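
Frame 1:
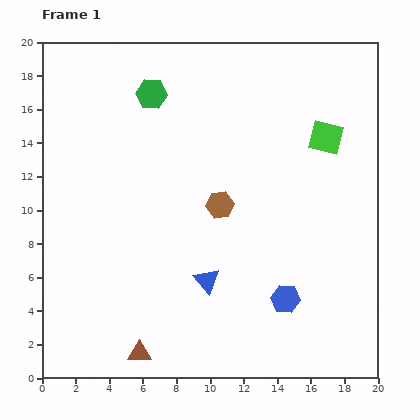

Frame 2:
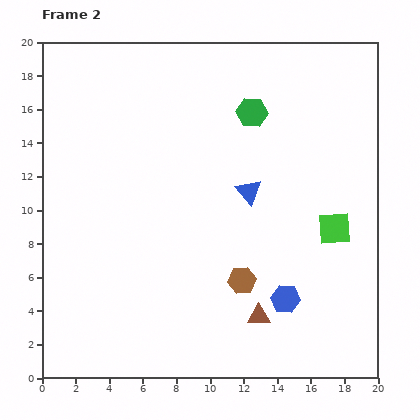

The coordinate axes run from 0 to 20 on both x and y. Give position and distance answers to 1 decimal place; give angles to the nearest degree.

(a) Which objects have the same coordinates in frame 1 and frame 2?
the blue hexagon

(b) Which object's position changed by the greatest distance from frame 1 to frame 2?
the brown triangle

(moved 7.4; next 6.1)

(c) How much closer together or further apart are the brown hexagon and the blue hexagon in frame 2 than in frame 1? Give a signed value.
-4.0

Distance in frame 1: 6.8. Distance in frame 2: 2.8.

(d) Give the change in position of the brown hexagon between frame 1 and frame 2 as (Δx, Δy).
(1.3, -4.5)

The brown hexagon was at (10.6, 10.3) in frame 1 and (11.9, 5.8) in frame 2.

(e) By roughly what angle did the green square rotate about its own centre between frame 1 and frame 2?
19° counter-clockwise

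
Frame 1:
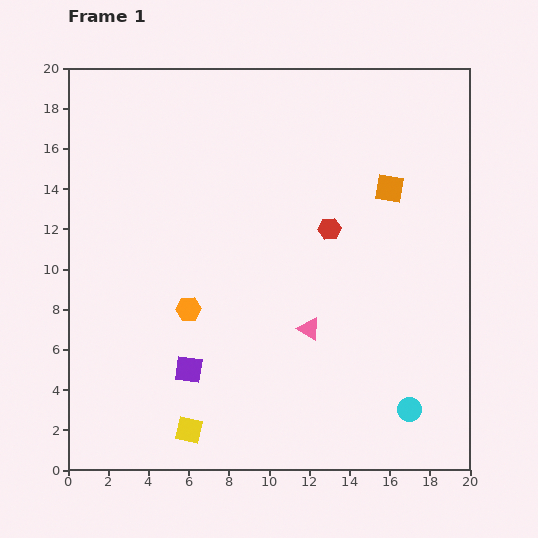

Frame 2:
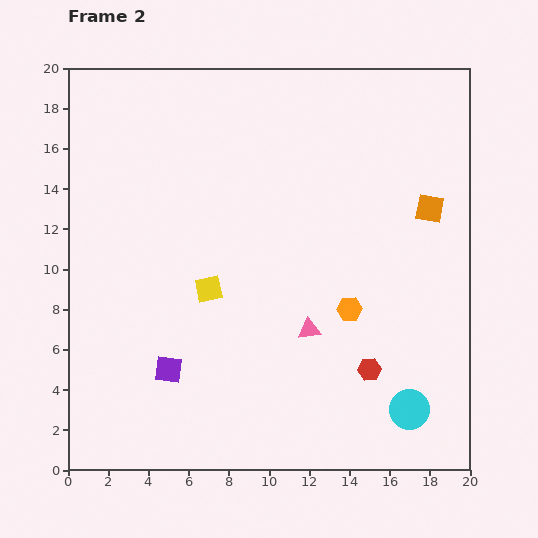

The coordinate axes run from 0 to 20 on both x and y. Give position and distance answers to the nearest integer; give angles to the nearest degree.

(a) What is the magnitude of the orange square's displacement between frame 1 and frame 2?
2

The orange square moved from (16, 14) to (18, 13), a distance of √(2² + 1²) ≈ 2.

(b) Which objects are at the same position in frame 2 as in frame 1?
the cyan circle, the pink triangle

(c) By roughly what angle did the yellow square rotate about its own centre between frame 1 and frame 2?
25° counter-clockwise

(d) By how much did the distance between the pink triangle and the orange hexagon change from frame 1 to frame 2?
-4

Distance in frame 1: 6. Distance in frame 2: 2.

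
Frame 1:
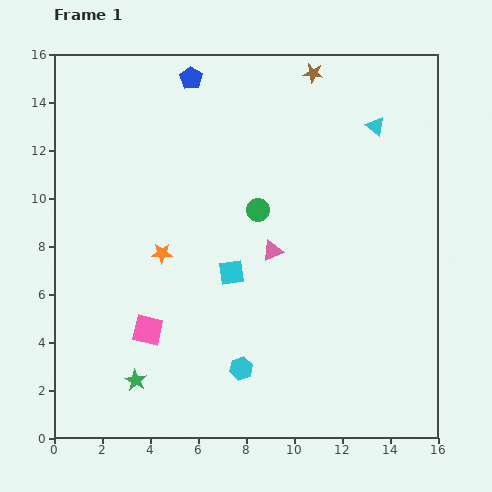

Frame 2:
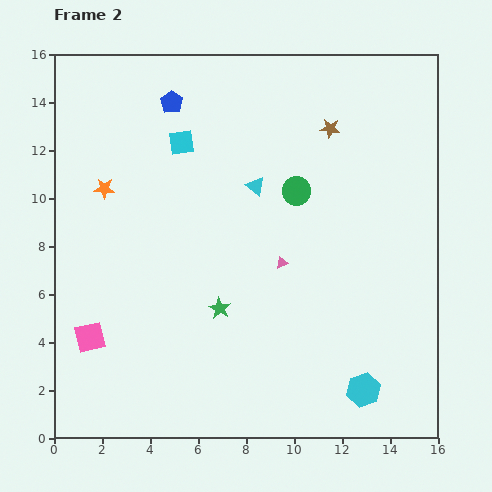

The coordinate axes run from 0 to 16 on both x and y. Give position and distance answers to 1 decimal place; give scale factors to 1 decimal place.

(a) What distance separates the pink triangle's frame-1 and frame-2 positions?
0.6

The pink triangle moved from (9.1, 7.8) to (9.5, 7.3), a distance of √(0.4² + 0.5²) ≈ 0.6.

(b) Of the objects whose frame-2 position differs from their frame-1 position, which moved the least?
the pink triangle

(moved 0.6)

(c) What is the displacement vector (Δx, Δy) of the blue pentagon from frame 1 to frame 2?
(-0.8, -1.0)

The blue pentagon was at (5.7, 15.0) in frame 1 and (4.9, 14.0) in frame 2.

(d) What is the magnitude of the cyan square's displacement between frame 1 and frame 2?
5.8

The cyan square moved from (7.4, 6.9) to (5.3, 12.3), a distance of √(2.1² + 5.4²) ≈ 5.8.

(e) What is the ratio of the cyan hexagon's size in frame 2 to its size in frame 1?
1.4×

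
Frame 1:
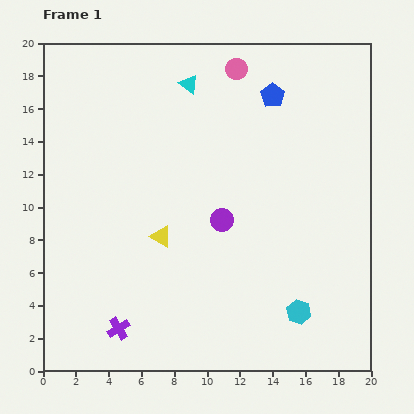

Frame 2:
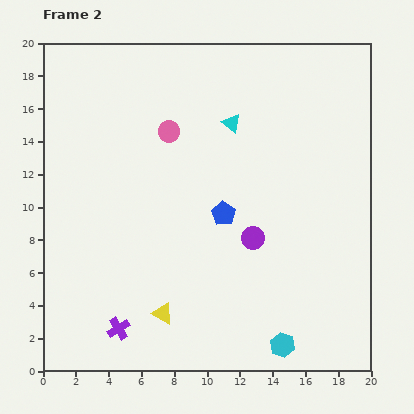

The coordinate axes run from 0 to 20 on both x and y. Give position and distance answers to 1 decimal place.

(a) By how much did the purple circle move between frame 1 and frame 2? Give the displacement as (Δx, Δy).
(1.9, -1.1)

The purple circle was at (10.9, 9.2) in frame 1 and (12.8, 8.1) in frame 2.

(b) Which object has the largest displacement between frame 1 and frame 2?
the blue pentagon

(moved 7.8; next 5.6)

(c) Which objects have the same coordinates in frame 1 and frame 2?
the purple cross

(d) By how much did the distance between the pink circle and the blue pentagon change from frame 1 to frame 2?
+3.3

Distance in frame 1: 2.7. Distance in frame 2: 6.0.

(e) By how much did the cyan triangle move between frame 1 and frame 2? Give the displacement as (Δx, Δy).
(2.6, -2.4)

The cyan triangle was at (8.9, 17.5) in frame 1 and (11.5, 15.1) in frame 2.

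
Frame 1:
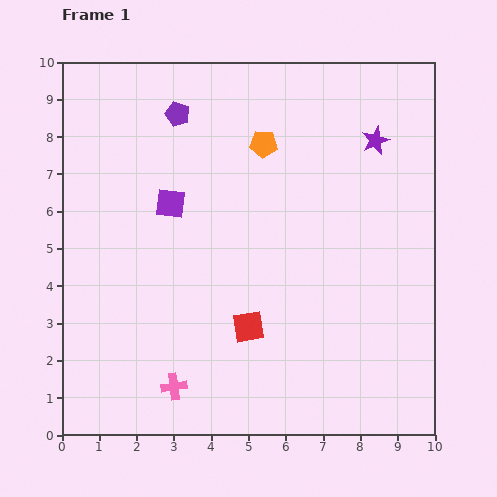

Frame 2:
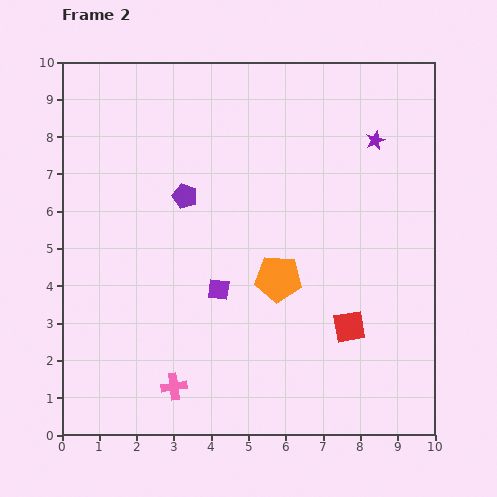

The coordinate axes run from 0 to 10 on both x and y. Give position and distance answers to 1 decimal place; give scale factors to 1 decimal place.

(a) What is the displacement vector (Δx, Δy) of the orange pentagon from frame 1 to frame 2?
(0.4, -3.6)

The orange pentagon was at (5.4, 7.8) in frame 1 and (5.8, 4.2) in frame 2.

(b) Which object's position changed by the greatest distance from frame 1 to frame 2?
the orange pentagon

(moved 3.6; next 2.7)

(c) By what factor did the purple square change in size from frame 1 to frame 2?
0.7×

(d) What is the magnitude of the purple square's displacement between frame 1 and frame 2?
2.6

The purple square moved from (2.9, 6.2) to (4.2, 3.9), a distance of √(1.3² + 2.3²) ≈ 2.6.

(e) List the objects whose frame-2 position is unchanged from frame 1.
the purple star, the pink cross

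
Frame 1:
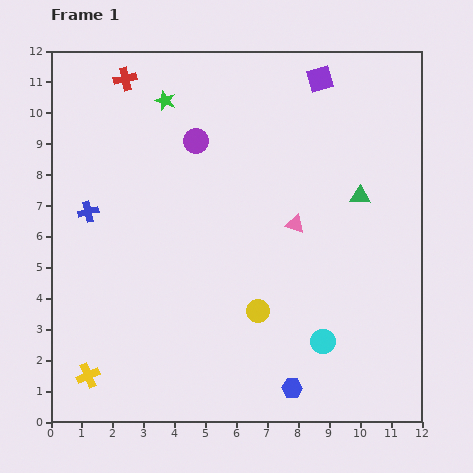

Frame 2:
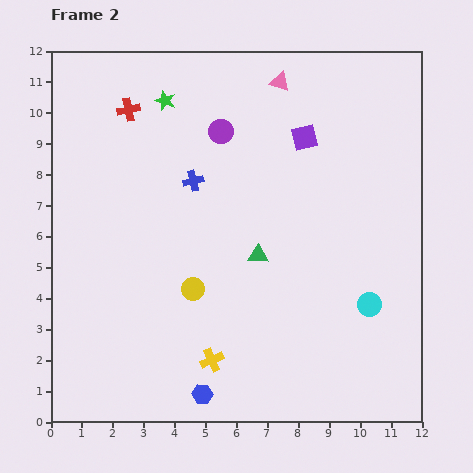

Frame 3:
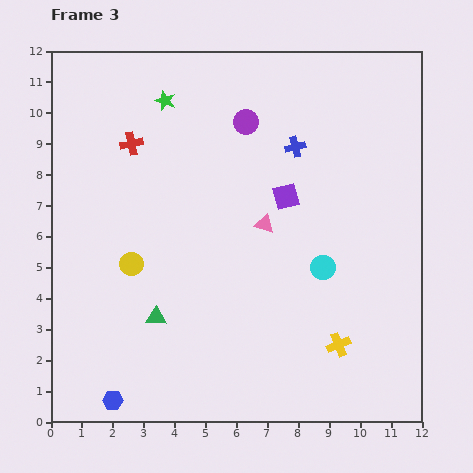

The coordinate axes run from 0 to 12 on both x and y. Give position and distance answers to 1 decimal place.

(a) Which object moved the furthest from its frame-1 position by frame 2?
the pink triangle

(moved 4.6; next 4.0)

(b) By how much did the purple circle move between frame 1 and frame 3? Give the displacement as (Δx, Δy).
(1.6, 0.6)

The purple circle was at (4.7, 9.1) in frame 1 and (6.3, 9.7) in frame 3.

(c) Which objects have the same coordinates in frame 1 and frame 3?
the green star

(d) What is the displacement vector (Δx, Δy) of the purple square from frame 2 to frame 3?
(-0.6, -1.9)

The purple square was at (8.2, 9.2) in frame 2 and (7.6, 7.3) in frame 3.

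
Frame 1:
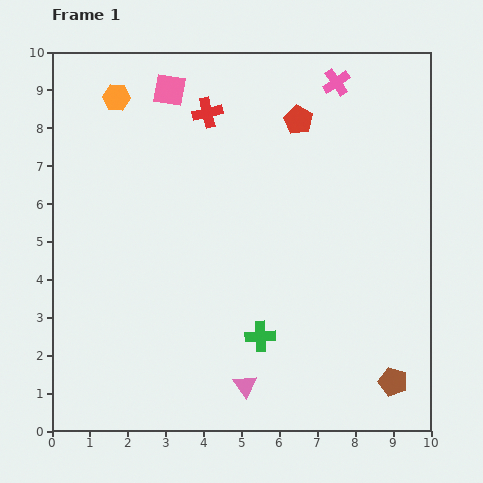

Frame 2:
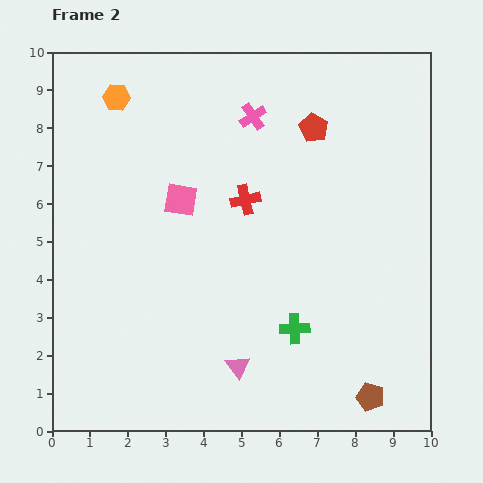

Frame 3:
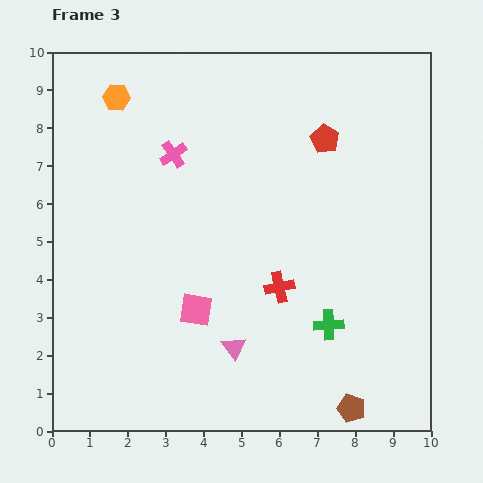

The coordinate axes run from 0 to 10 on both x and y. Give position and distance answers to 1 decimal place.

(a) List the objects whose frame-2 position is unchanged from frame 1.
the orange hexagon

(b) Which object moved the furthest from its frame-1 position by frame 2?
the pink square

(moved 2.9; next 2.5)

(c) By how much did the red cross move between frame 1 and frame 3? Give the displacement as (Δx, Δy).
(1.9, -4.6)

The red cross was at (4.1, 8.4) in frame 1 and (6.0, 3.8) in frame 3.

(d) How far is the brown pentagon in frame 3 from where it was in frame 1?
1.3

The brown pentagon moved from (9.0, 1.3) to (7.9, 0.6), a distance of √(1.1² + 0.7²) ≈ 1.3.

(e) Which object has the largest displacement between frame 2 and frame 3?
the pink square

(moved 2.9; next 2.5)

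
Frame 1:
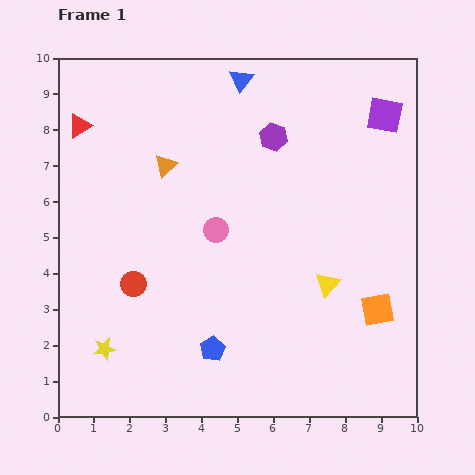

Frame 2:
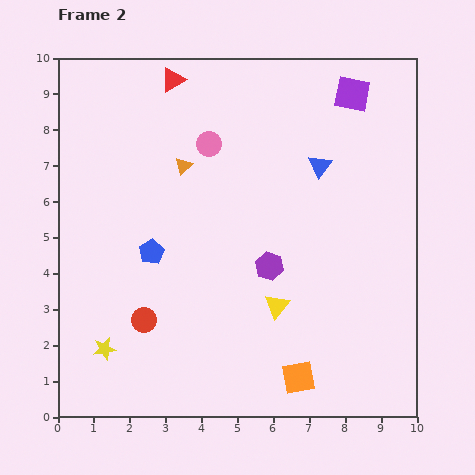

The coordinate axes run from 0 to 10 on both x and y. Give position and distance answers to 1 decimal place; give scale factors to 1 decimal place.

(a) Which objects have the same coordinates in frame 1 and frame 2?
the yellow star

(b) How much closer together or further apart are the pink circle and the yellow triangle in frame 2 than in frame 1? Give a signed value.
+1.5

Distance in frame 1: 3.4. Distance in frame 2: 4.9.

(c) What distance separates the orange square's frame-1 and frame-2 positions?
2.9

The orange square moved from (8.9, 3.0) to (6.7, 1.1), a distance of √(2.2² + 1.9²) ≈ 2.9.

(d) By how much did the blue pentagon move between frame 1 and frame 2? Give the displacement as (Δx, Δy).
(-1.7, 2.7)

The blue pentagon was at (4.3, 1.9) in frame 1 and (2.6, 4.6) in frame 2.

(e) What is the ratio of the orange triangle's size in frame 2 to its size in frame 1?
0.8×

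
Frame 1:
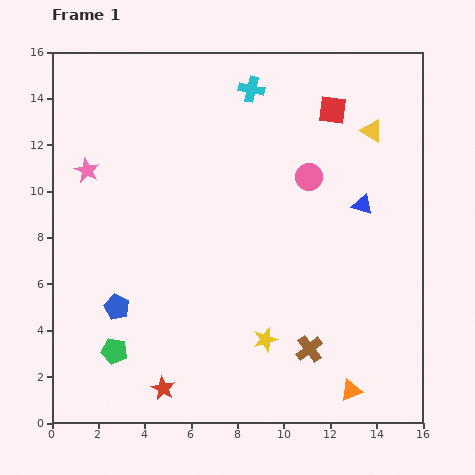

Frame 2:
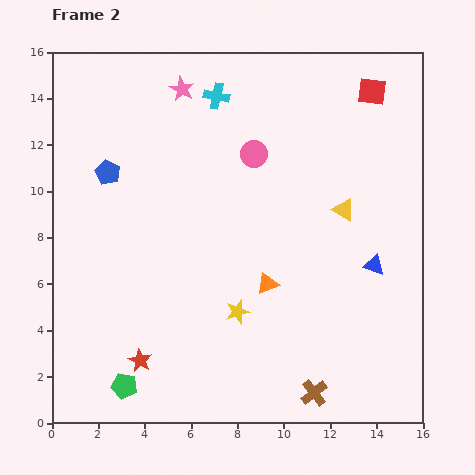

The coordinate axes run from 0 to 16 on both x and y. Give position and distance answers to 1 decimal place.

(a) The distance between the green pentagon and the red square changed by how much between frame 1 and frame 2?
+2.6

Distance in frame 1: 14.0. Distance in frame 2: 16.6.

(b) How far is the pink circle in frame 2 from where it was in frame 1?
2.6

The pink circle moved from (11.1, 10.6) to (8.7, 11.6), a distance of √(2.4² + 1.0²) ≈ 2.6.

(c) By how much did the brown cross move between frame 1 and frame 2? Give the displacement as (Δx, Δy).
(0.2, -1.9)

The brown cross was at (11.1, 3.2) in frame 1 and (11.3, 1.3) in frame 2.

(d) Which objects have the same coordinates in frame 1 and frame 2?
none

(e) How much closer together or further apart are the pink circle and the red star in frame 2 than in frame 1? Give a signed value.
-0.9

Distance in frame 1: 11.1. Distance in frame 2: 10.2.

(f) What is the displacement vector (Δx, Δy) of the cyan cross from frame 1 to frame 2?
(-1.5, -0.3)

The cyan cross was at (8.6, 14.4) in frame 1 and (7.1, 14.1) in frame 2.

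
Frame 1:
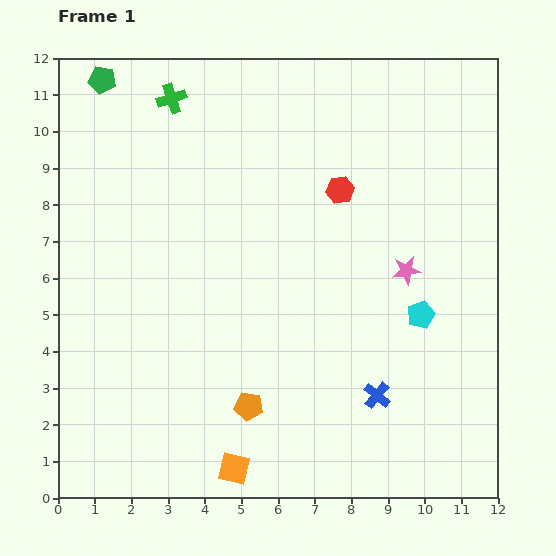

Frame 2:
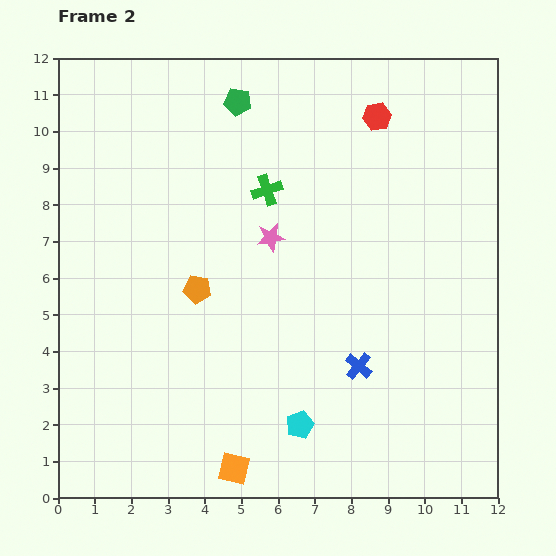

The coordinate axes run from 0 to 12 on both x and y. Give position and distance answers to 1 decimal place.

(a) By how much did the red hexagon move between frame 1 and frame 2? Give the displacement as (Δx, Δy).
(1.0, 2.0)

The red hexagon was at (7.7, 8.4) in frame 1 and (8.7, 10.4) in frame 2.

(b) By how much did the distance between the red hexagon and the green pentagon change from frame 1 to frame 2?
-3.4

Distance in frame 1: 7.2. Distance in frame 2: 3.8.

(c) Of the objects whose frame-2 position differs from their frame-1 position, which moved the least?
the blue cross

(moved 0.9)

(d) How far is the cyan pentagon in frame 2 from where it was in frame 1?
4.5

The cyan pentagon moved from (9.9, 5.0) to (6.6, 2.0), a distance of √(3.3² + 3.0²) ≈ 4.5.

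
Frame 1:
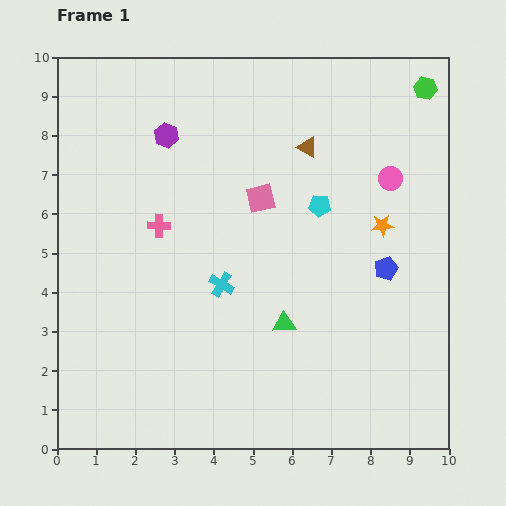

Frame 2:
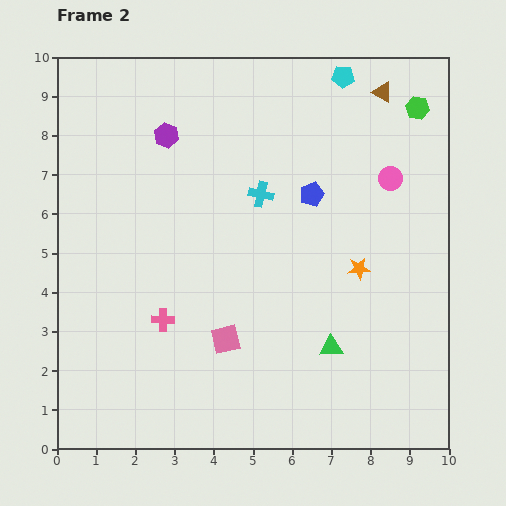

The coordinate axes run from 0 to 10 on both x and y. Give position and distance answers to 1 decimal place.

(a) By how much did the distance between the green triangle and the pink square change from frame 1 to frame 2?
-0.6

Distance in frame 1: 3.3. Distance in frame 2: 2.7.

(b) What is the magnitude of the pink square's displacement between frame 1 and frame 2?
3.7

The pink square moved from (5.2, 6.4) to (4.3, 2.8), a distance of √(0.9² + 3.6²) ≈ 3.7.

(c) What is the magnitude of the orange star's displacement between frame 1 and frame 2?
1.3

The orange star moved from (8.3, 5.7) to (7.7, 4.6), a distance of √(0.6² + 1.1²) ≈ 1.3.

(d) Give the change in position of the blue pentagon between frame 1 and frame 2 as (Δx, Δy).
(-1.9, 1.9)

The blue pentagon was at (8.4, 4.6) in frame 1 and (6.5, 6.5) in frame 2.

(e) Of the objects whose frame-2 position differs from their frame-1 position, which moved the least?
the green hexagon

(moved 0.5)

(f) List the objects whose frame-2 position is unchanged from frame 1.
the purple hexagon, the pink circle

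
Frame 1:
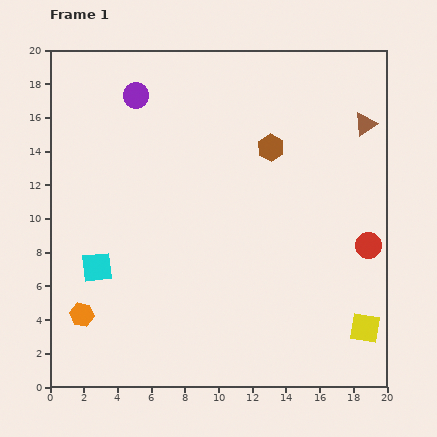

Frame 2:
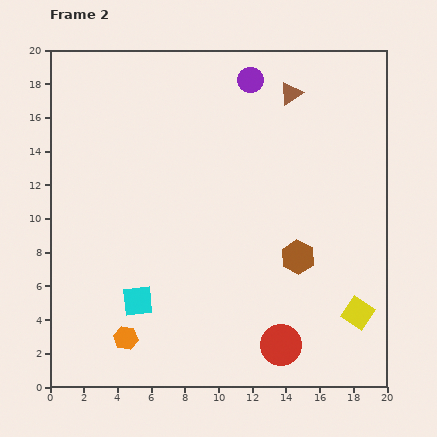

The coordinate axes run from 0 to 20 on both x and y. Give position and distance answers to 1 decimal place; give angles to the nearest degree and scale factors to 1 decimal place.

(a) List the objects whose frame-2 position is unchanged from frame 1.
none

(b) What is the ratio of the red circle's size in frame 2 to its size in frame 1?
1.5×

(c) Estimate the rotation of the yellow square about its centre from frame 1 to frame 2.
24° clockwise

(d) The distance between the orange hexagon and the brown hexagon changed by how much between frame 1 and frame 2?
-3.6

Distance in frame 1: 14.9. Distance in frame 2: 11.3.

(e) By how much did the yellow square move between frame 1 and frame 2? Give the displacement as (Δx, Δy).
(-0.4, 0.9)

The yellow square was at (18.7, 3.5) in frame 1 and (18.3, 4.4) in frame 2.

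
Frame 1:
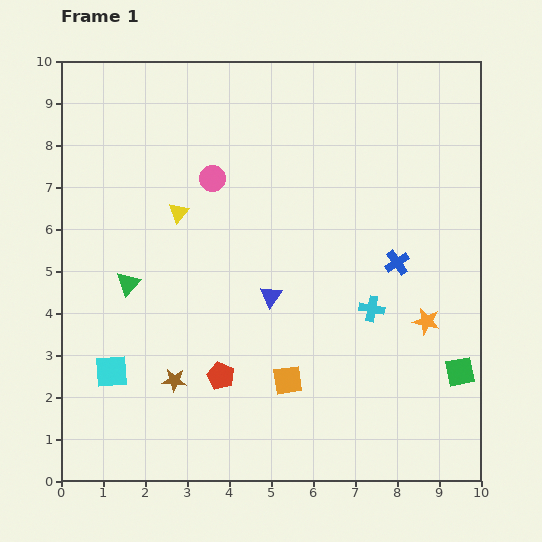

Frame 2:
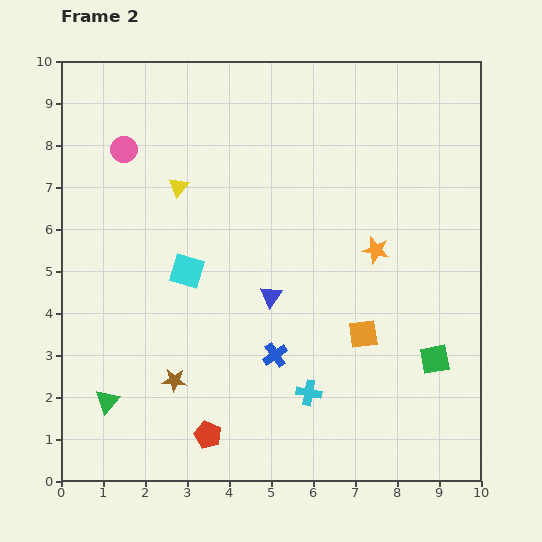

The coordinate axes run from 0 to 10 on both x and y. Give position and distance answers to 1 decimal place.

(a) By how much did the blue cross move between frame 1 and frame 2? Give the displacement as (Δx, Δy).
(-2.9, -2.2)

The blue cross was at (8.0, 5.2) in frame 1 and (5.1, 3.0) in frame 2.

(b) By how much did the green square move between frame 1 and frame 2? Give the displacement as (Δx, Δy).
(-0.6, 0.3)

The green square was at (9.5, 2.6) in frame 1 and (8.9, 2.9) in frame 2.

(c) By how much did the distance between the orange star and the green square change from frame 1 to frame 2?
+1.6

Distance in frame 1: 1.4. Distance in frame 2: 3.0.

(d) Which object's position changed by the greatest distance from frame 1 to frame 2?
the blue cross

(moved 3.6; next 3.0)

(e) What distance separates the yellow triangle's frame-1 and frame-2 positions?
0.6

The yellow triangle moved from (2.8, 6.4) to (2.8, 7.0), a distance of √(0.0² + 0.6²) ≈ 0.6.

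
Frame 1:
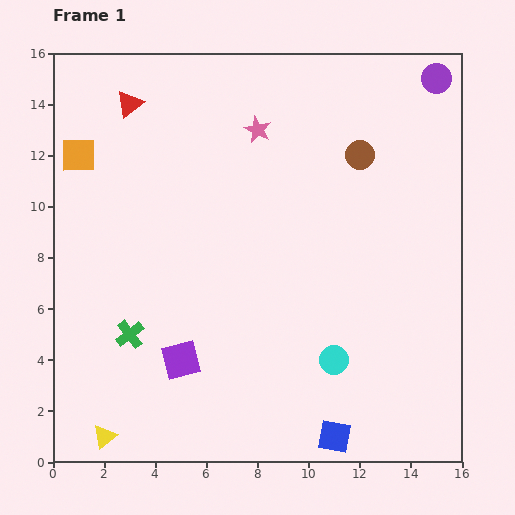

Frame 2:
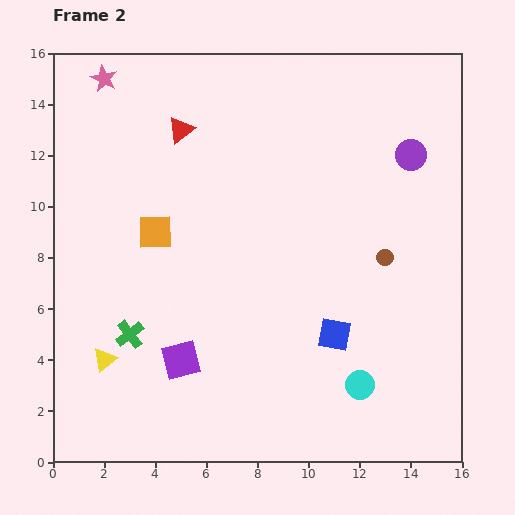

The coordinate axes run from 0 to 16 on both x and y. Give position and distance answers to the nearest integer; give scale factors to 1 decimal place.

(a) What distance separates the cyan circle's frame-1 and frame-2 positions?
1

The cyan circle moved from (11, 4) to (12, 3), a distance of √(1² + 1²) ≈ 1.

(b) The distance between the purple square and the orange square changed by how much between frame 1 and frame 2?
-4

Distance in frame 1: 9. Distance in frame 2: 5.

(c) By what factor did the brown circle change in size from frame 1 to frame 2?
0.6×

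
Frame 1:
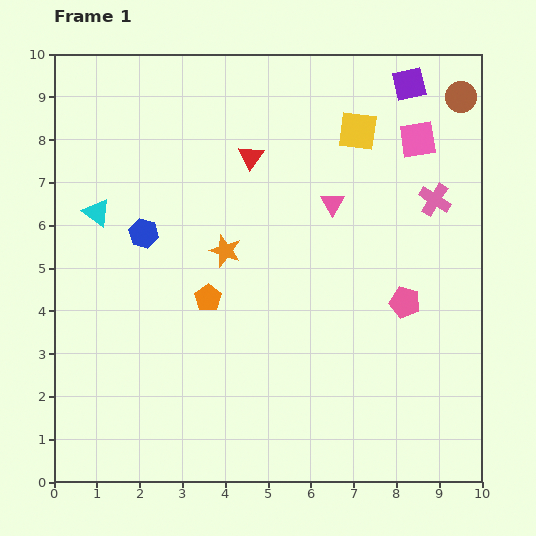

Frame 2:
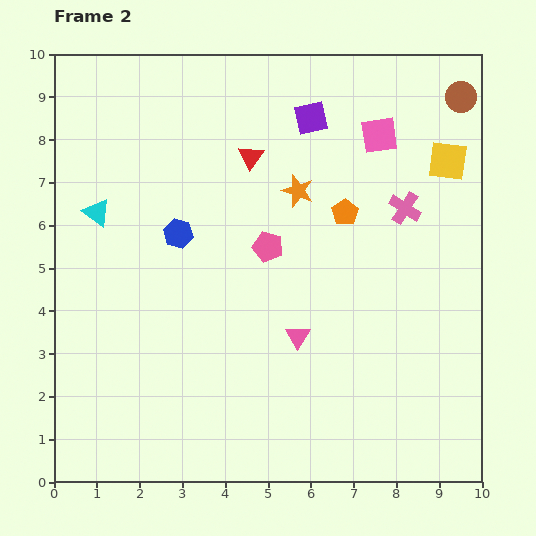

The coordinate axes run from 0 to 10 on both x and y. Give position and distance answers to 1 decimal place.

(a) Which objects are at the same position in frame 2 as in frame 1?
the red triangle, the cyan triangle, the brown circle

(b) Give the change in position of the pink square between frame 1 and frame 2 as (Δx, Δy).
(-0.9, 0.1)

The pink square was at (8.5, 8.0) in frame 1 and (7.6, 8.1) in frame 2.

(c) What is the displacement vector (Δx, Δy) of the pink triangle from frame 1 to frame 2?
(-0.8, -3.1)

The pink triangle was at (6.5, 6.5) in frame 1 and (5.7, 3.4) in frame 2.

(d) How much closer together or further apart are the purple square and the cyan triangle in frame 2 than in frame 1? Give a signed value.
-2.4

Distance in frame 1: 7.9. Distance in frame 2: 5.5.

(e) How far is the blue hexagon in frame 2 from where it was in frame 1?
0.8

The blue hexagon moved from (2.1, 5.8) to (2.9, 5.8), a distance of √(0.8² + 0.0²) ≈ 0.8.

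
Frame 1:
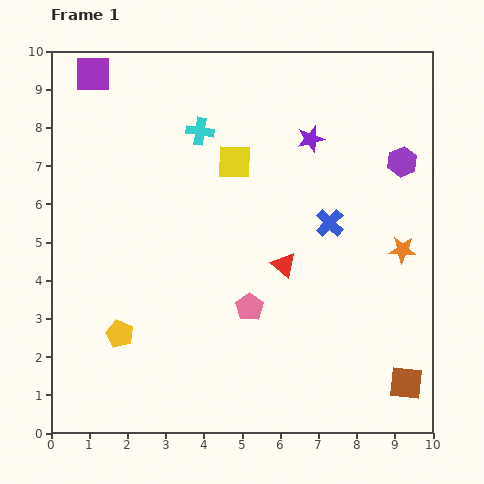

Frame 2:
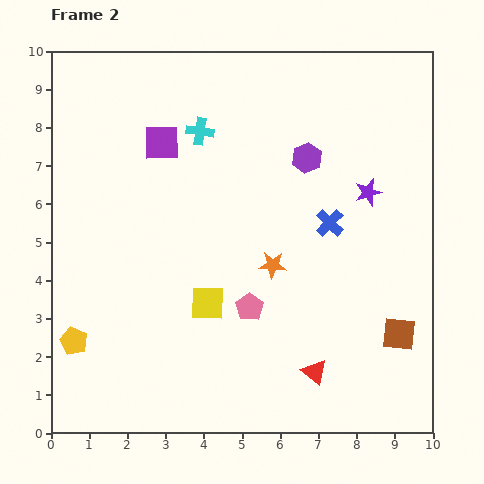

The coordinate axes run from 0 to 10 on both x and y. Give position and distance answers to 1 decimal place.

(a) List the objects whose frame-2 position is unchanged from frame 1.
the pink pentagon, the blue cross, the cyan cross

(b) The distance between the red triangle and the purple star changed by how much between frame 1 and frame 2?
+1.5

Distance in frame 1: 3.4. Distance in frame 2: 4.9.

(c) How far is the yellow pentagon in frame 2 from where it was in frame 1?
1.2

The yellow pentagon moved from (1.8, 2.6) to (0.6, 2.4), a distance of √(1.2² + 0.2²) ≈ 1.2.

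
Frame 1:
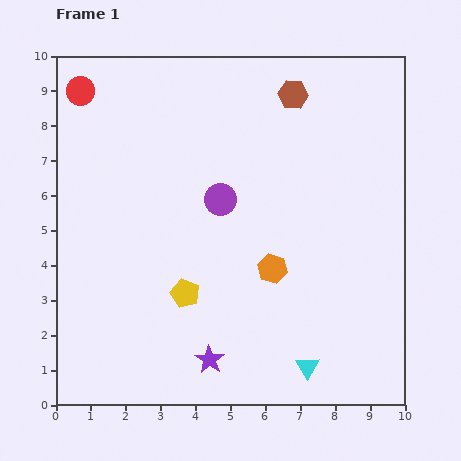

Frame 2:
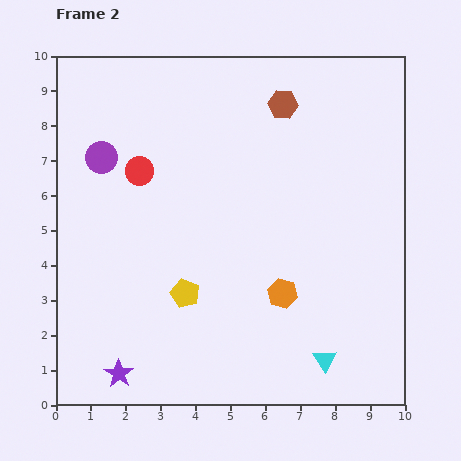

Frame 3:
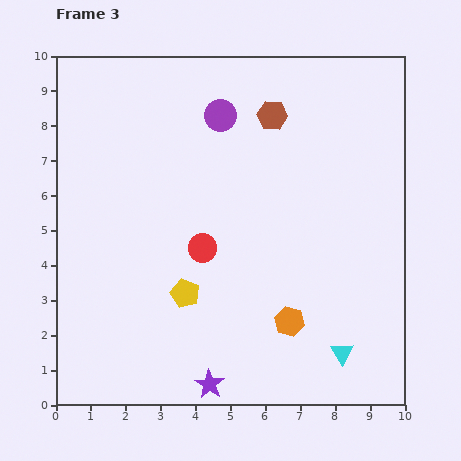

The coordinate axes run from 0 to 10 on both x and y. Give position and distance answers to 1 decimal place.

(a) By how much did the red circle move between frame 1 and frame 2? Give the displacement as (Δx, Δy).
(1.7, -2.3)

The red circle was at (0.7, 9.0) in frame 1 and (2.4, 6.7) in frame 2.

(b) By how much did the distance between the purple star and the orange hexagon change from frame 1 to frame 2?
+2.0

Distance in frame 1: 3.2. Distance in frame 2: 5.2.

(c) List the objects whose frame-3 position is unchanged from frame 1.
the yellow pentagon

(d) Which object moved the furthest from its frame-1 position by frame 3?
the red circle

(moved 5.7; next 2.4)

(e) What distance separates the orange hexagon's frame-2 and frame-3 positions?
0.8

The orange hexagon moved from (6.5, 3.2) to (6.7, 2.4), a distance of √(0.2² + 0.8²) ≈ 0.8.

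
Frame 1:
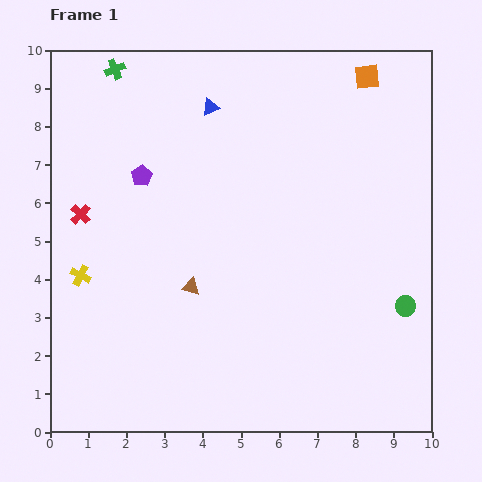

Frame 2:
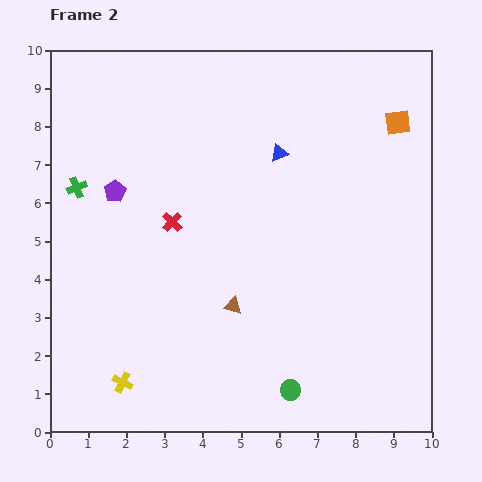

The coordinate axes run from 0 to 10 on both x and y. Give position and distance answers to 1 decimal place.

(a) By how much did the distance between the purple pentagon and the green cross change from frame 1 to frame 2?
-1.9

Distance in frame 1: 2.9. Distance in frame 2: 1.0.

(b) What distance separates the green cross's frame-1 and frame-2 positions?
3.3

The green cross moved from (1.7, 9.5) to (0.7, 6.4), a distance of √(1.0² + 3.1²) ≈ 3.3.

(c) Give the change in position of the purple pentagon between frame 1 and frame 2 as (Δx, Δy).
(-0.7, -0.4)

The purple pentagon was at (2.4, 6.7) in frame 1 and (1.7, 6.3) in frame 2.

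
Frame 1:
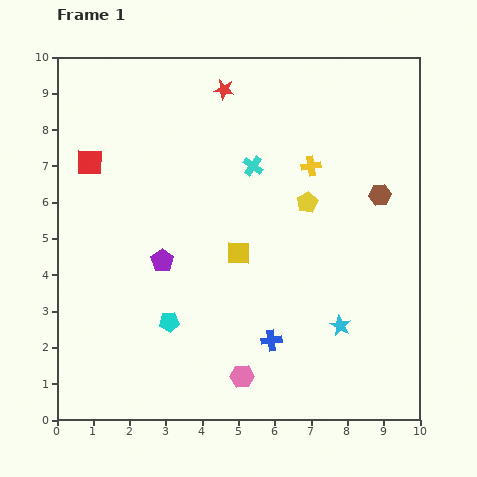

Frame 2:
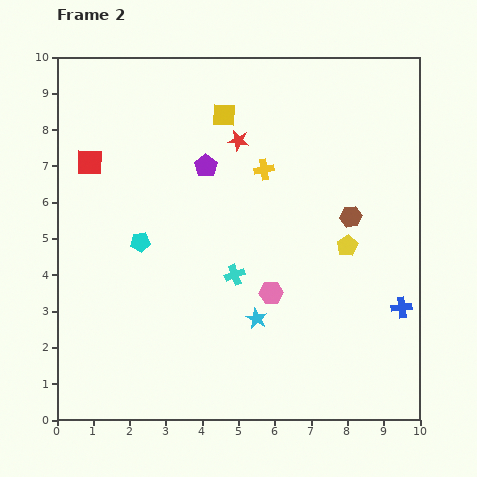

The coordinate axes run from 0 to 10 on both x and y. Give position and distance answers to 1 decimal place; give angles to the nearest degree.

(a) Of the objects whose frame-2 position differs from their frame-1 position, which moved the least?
the brown hexagon

(moved 1.0)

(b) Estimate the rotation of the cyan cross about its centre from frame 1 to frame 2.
35° clockwise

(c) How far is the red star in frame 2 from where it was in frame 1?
1.5

The red star moved from (4.6, 9.1) to (5.0, 7.7), a distance of √(0.4² + 1.4²) ≈ 1.5.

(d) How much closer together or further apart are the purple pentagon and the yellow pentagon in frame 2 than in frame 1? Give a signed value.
+0.2

Distance in frame 1: 4.3. Distance in frame 2: 4.5.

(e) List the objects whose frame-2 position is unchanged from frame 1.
the red square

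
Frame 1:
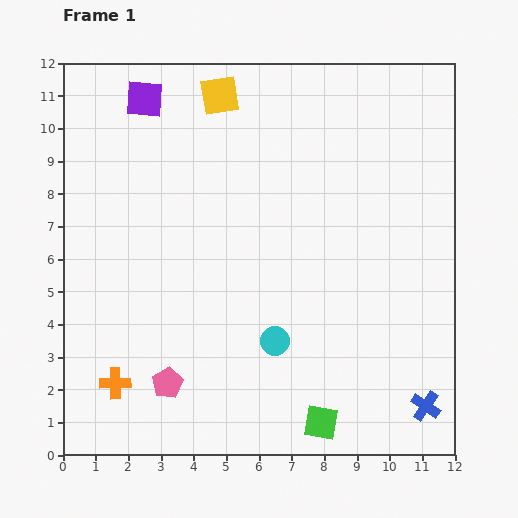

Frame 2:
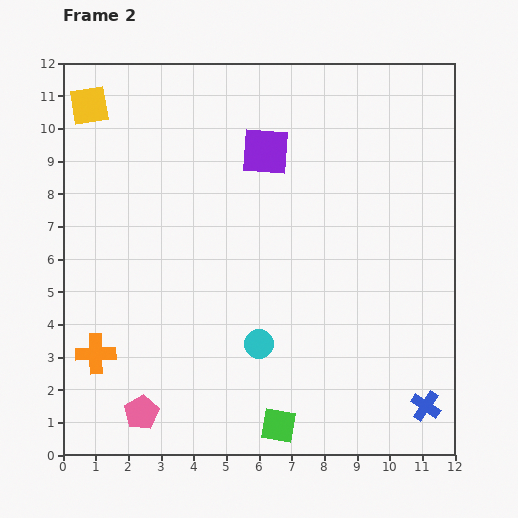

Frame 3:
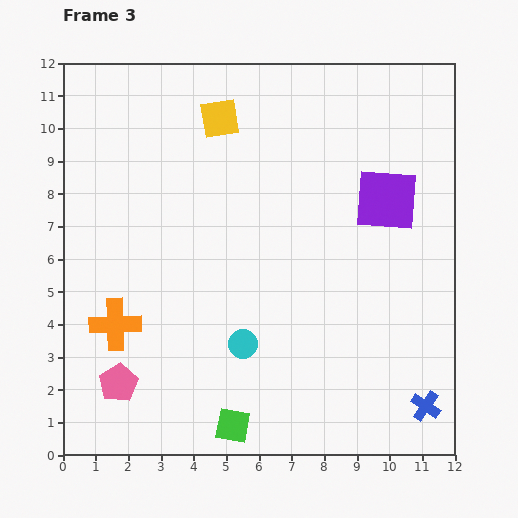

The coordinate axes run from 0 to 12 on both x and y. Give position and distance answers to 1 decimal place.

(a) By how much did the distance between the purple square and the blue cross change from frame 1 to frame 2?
-3.5

Distance in frame 1: 12.7. Distance in frame 2: 9.2.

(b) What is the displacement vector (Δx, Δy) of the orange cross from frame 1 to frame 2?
(-0.6, 0.9)

The orange cross was at (1.6, 2.2) in frame 1 and (1.0, 3.1) in frame 2.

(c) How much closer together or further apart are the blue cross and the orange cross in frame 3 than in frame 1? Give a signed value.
+0.3

Distance in frame 1: 9.5. Distance in frame 3: 9.8.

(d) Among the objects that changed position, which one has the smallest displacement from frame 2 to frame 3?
the cyan circle

(moved 0.5)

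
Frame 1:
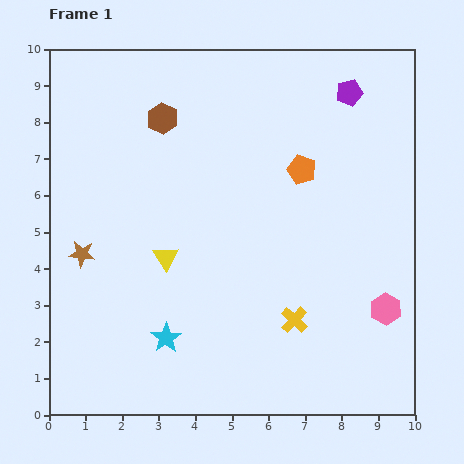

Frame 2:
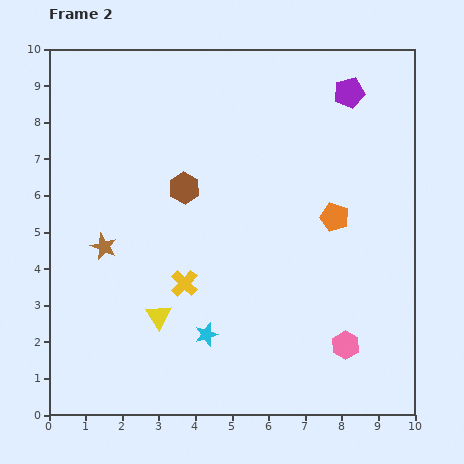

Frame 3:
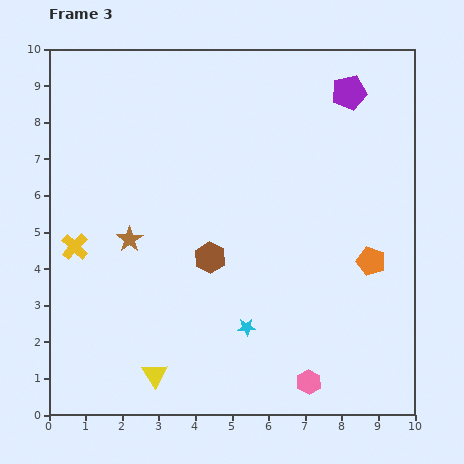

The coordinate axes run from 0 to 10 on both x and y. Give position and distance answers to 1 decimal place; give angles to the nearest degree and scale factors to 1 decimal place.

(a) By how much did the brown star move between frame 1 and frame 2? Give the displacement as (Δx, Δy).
(0.6, 0.2)

The brown star was at (0.9, 4.4) in frame 1 and (1.5, 4.6) in frame 2.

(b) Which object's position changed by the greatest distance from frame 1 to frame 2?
the yellow cross

(moved 3.2; next 2.0)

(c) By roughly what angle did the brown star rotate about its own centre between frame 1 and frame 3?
30° clockwise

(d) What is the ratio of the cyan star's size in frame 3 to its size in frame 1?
0.6×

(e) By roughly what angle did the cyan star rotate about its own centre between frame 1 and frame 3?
30° clockwise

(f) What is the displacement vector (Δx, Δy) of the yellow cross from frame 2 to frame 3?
(-3.0, 1.0)

The yellow cross was at (3.7, 3.6) in frame 2 and (0.7, 4.6) in frame 3.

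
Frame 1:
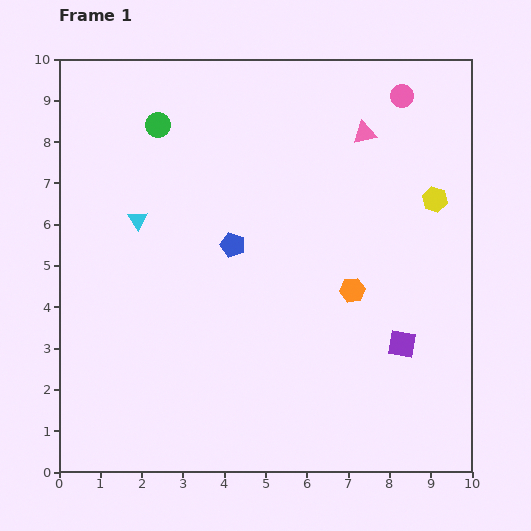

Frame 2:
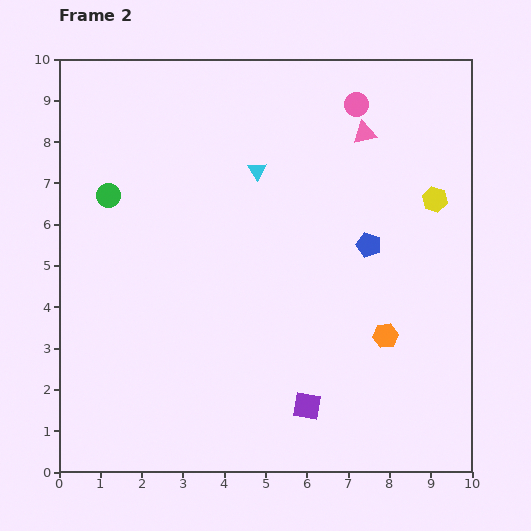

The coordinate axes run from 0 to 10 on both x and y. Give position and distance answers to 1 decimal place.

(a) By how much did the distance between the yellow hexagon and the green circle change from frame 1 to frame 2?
+1.0

Distance in frame 1: 6.9. Distance in frame 2: 7.9.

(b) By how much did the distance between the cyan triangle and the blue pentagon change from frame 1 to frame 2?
+0.8

Distance in frame 1: 2.4. Distance in frame 2: 3.2.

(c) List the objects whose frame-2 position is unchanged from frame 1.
the yellow hexagon, the pink triangle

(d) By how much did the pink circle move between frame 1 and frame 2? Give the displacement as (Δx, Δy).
(-1.1, -0.2)

The pink circle was at (8.3, 9.1) in frame 1 and (7.2, 8.9) in frame 2.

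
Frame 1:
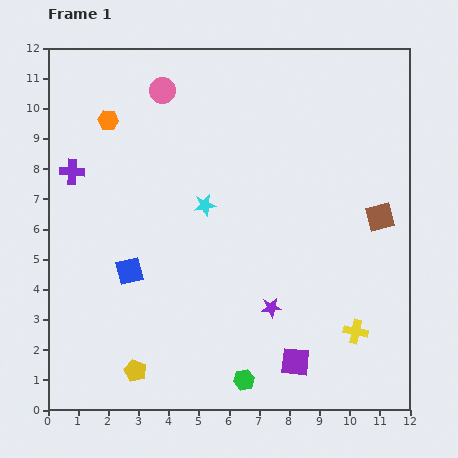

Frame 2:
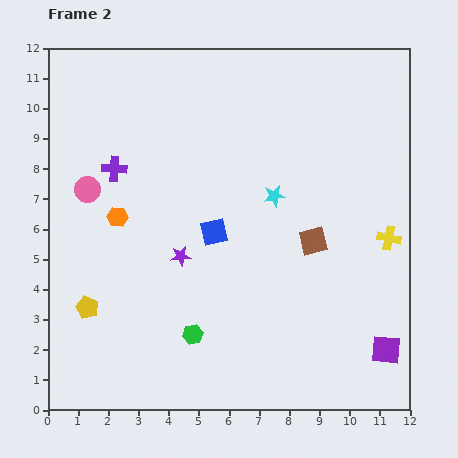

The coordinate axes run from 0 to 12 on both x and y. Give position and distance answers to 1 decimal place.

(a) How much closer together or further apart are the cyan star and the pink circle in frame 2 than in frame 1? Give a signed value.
+2.2

Distance in frame 1: 4.0. Distance in frame 2: 6.2.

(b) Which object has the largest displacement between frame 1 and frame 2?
the pink circle

(moved 4.1; next 3.4)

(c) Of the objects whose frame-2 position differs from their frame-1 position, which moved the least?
the purple cross

(moved 1.4)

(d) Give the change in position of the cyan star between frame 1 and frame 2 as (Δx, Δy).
(2.3, 0.3)

The cyan star was at (5.2, 6.8) in frame 1 and (7.5, 7.1) in frame 2.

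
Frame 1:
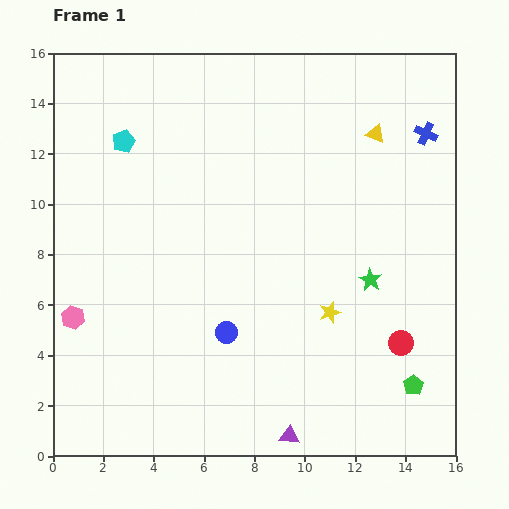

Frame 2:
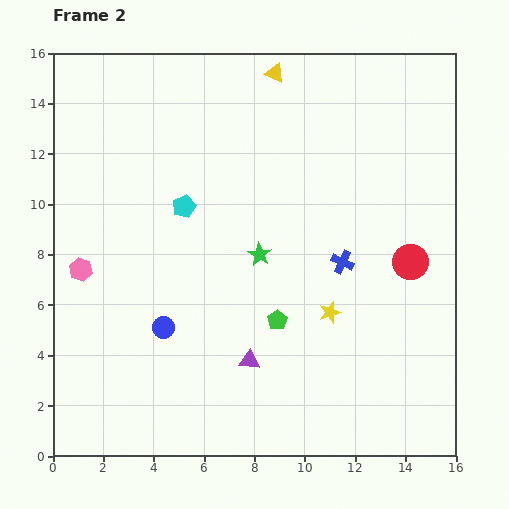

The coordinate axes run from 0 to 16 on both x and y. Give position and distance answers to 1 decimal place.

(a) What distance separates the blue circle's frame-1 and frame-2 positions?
2.5

The blue circle moved from (6.9, 4.9) to (4.4, 5.1), a distance of √(2.5² + 0.2²) ≈ 2.5.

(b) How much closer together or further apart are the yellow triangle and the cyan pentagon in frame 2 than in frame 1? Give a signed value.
-3.6

Distance in frame 1: 10.0. Distance in frame 2: 6.4.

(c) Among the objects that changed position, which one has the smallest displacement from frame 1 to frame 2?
the pink hexagon

(moved 1.9)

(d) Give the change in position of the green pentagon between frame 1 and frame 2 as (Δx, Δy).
(-5.4, 2.6)

The green pentagon was at (14.3, 2.8) in frame 1 and (8.9, 5.4) in frame 2.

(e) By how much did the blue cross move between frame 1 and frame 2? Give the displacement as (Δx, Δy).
(-3.3, -5.1)

The blue cross was at (14.8, 12.8) in frame 1 and (11.5, 7.7) in frame 2.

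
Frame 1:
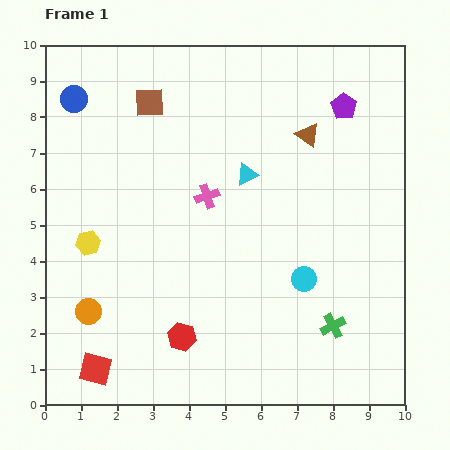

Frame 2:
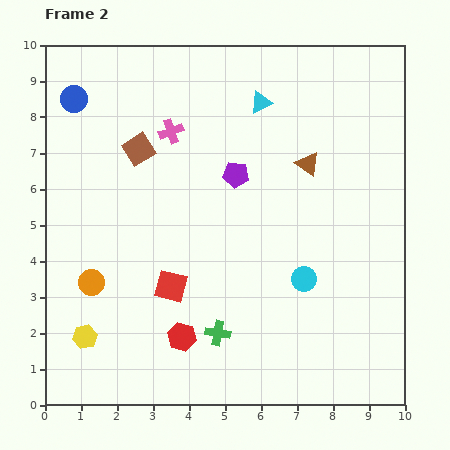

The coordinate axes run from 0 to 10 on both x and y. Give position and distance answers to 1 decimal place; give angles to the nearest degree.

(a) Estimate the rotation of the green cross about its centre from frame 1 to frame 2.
37° clockwise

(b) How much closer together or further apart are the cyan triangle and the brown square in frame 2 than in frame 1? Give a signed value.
+0.2

Distance in frame 1: 3.4. Distance in frame 2: 3.6.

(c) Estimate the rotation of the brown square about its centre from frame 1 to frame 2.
31° counter-clockwise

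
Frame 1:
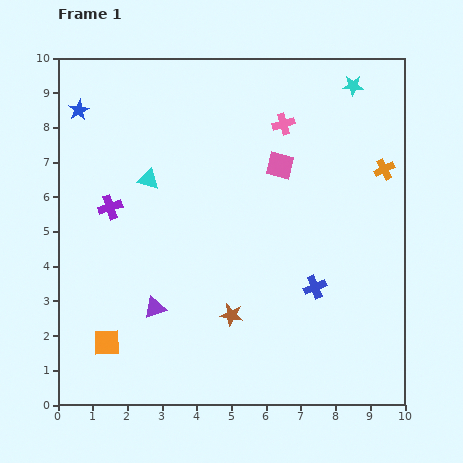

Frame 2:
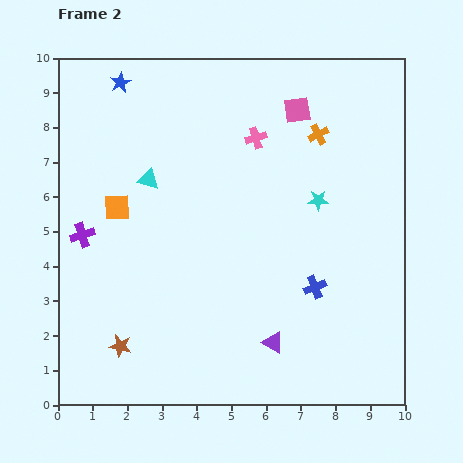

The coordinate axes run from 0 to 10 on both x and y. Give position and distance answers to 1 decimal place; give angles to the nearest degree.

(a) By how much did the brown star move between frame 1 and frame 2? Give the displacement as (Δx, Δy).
(-3.2, -0.9)

The brown star was at (5.0, 2.6) in frame 1 and (1.8, 1.7) in frame 2.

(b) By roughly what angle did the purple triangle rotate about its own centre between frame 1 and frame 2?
49° clockwise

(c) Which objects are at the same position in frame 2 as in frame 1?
the cyan triangle, the blue cross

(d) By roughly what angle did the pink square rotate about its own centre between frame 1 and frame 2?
22° counter-clockwise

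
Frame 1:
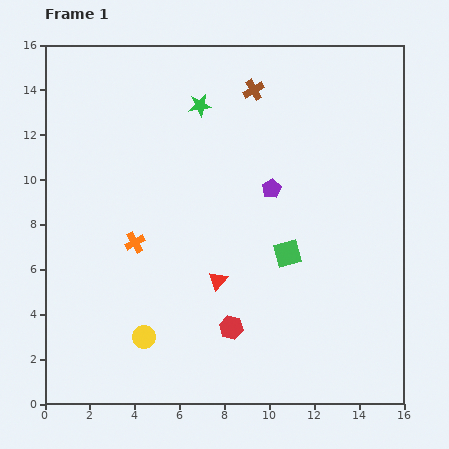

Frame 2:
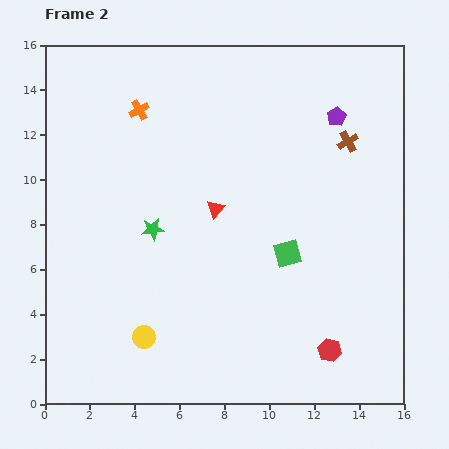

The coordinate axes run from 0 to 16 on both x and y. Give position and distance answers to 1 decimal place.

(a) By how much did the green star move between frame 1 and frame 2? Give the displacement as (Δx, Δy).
(-2.1, -5.5)

The green star was at (6.9, 13.3) in frame 1 and (4.8, 7.8) in frame 2.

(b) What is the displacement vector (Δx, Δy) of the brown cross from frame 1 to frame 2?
(4.2, -2.3)

The brown cross was at (9.3, 14.0) in frame 1 and (13.5, 11.7) in frame 2.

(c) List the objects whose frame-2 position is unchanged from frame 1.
the yellow circle, the green square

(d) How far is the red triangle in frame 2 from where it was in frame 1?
3.2

The red triangle moved from (7.7, 5.5) to (7.6, 8.7), a distance of √(0.1² + 3.2²) ≈ 3.2.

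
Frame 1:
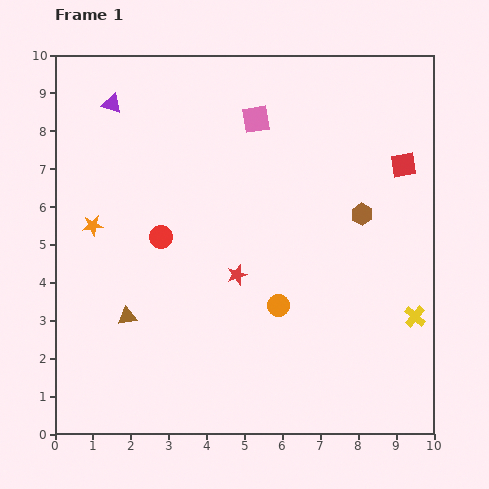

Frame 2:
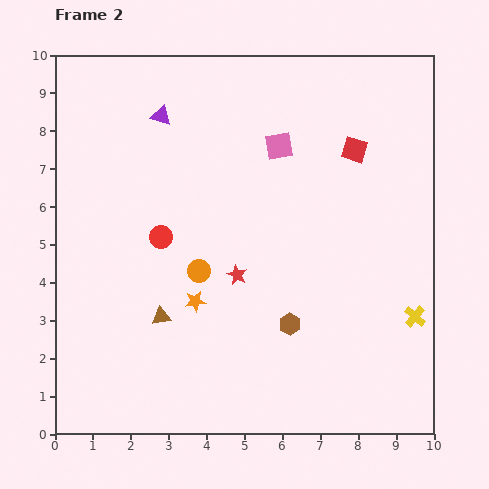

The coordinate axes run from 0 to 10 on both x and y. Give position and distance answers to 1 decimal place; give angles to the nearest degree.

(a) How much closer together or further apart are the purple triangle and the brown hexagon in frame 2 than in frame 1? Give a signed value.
-0.7

Distance in frame 1: 7.2. Distance in frame 2: 6.5.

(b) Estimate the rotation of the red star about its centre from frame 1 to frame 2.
27° counter-clockwise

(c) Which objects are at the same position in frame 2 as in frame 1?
the red star, the red circle, the yellow cross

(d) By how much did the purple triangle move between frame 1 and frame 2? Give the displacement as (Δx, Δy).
(1.3, -0.3)

The purple triangle was at (1.5, 8.7) in frame 1 and (2.8, 8.4) in frame 2.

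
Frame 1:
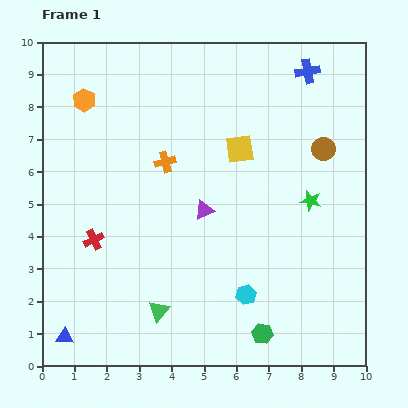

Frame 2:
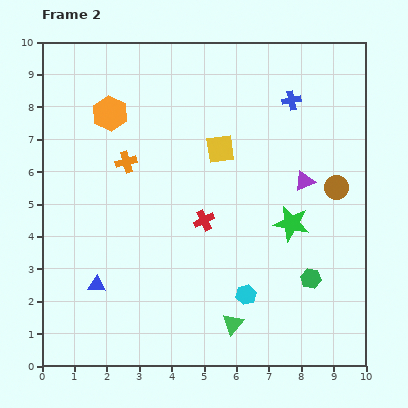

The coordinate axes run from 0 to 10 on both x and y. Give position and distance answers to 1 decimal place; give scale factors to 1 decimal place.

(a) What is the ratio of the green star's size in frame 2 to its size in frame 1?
1.7×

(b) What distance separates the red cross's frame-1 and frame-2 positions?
3.5

The red cross moved from (1.6, 3.9) to (5.0, 4.5), a distance of √(3.4² + 0.6²) ≈ 3.5.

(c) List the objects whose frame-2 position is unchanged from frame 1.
the cyan hexagon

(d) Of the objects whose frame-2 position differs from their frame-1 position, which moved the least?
the yellow square

(moved 0.6)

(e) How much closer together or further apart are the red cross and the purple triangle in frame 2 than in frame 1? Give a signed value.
-0.2

Distance in frame 1: 3.5. Distance in frame 2: 3.3.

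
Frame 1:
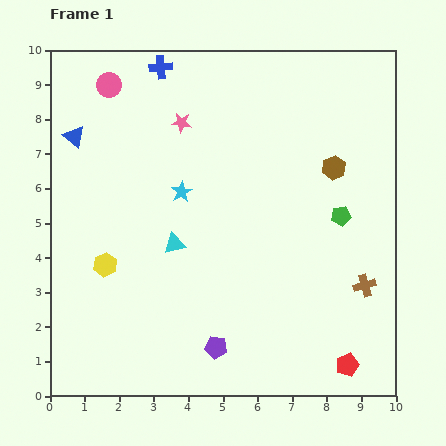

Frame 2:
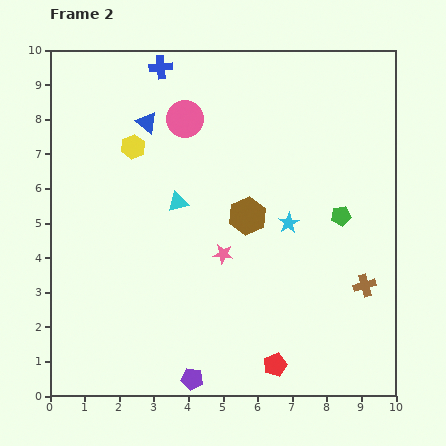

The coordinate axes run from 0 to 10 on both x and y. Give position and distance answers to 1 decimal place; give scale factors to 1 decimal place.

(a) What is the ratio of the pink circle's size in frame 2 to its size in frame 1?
1.5×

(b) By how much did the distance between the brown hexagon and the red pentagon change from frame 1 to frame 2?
-1.3

Distance in frame 1: 5.7. Distance in frame 2: 4.4.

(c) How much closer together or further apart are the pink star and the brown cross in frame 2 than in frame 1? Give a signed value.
-2.9

Distance in frame 1: 7.1. Distance in frame 2: 4.2.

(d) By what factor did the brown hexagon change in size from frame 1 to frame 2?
1.5×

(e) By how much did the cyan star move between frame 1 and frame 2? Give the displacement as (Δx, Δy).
(3.1, -0.9)

The cyan star was at (3.8, 5.9) in frame 1 and (6.9, 5.0) in frame 2.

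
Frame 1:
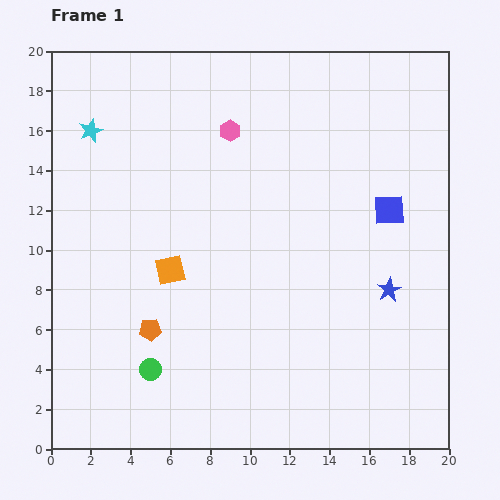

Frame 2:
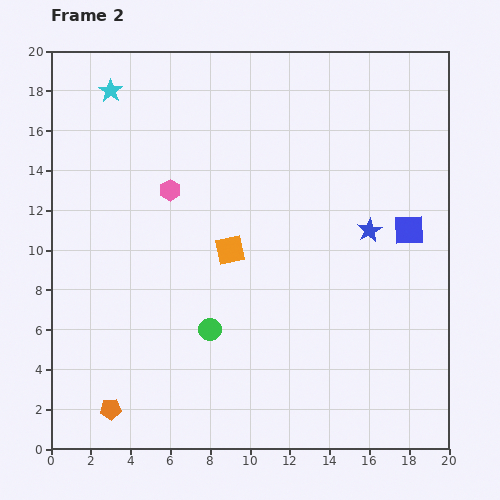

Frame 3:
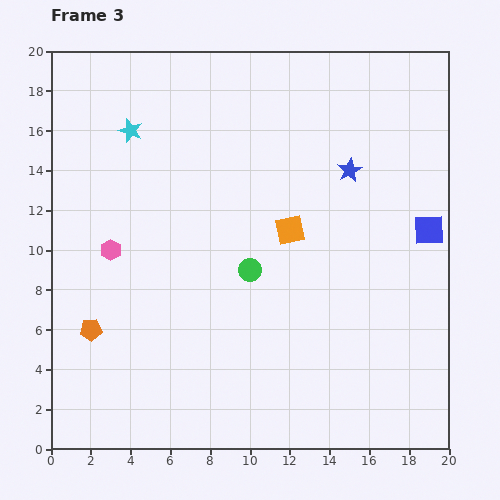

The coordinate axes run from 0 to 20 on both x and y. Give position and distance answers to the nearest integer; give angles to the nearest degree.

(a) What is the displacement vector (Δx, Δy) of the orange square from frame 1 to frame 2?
(3, 1)

The orange square was at (6, 9) in frame 1 and (9, 10) in frame 2.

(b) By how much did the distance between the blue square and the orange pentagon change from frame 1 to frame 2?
+4

Distance in frame 1: 13. Distance in frame 2: 17.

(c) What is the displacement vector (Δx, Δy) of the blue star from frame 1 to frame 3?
(-2, 6)

The blue star was at (17, 8) in frame 1 and (15, 14) in frame 3.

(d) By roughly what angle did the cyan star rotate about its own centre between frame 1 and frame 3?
31° counter-clockwise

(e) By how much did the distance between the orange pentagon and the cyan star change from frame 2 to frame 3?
-6

Distance in frame 2: 16. Distance in frame 3: 10.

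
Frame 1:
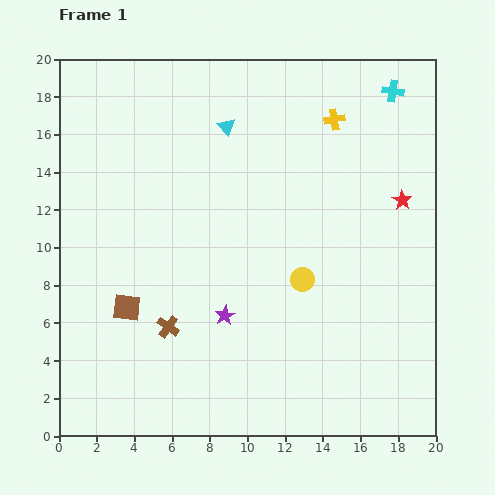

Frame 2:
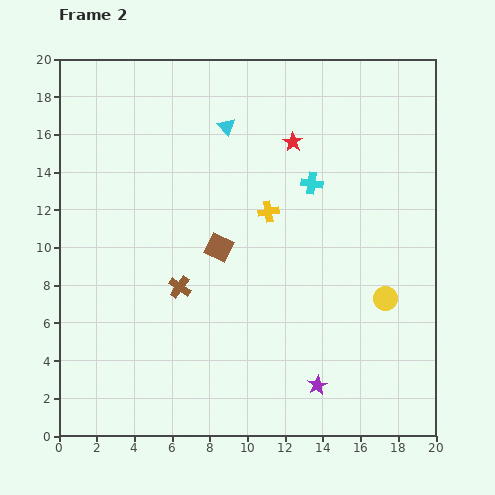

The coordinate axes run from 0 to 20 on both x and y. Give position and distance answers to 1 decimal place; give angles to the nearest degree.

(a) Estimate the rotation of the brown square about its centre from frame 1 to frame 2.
19° clockwise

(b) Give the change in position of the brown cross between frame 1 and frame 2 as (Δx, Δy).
(0.6, 2.1)

The brown cross was at (5.8, 5.8) in frame 1 and (6.4, 7.9) in frame 2.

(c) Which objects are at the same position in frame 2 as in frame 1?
the cyan triangle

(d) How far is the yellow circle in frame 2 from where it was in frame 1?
4.5

The yellow circle moved from (12.9, 8.3) to (17.3, 7.3), a distance of √(4.4² + 1.0²) ≈ 4.5.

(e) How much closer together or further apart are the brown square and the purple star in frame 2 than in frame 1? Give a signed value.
+3.8

Distance in frame 1: 5.2. Distance in frame 2: 9.0.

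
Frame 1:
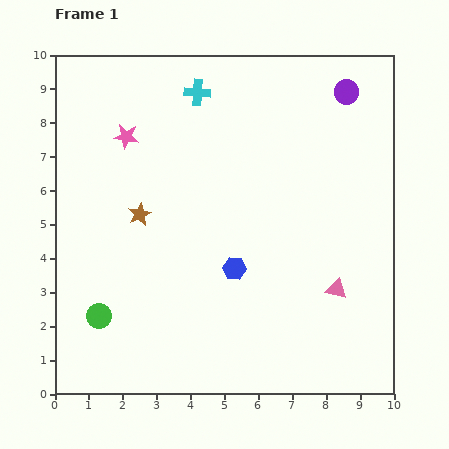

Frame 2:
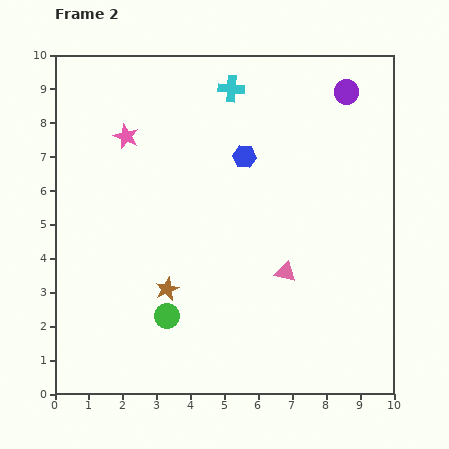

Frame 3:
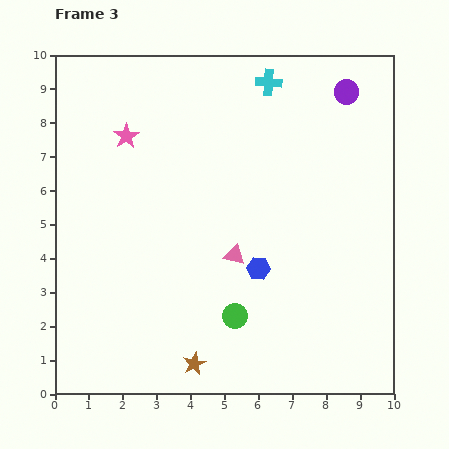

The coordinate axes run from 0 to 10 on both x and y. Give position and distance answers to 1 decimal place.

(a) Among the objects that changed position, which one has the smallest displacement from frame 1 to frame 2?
the cyan cross

(moved 1.0)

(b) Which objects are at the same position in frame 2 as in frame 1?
the purple circle, the pink star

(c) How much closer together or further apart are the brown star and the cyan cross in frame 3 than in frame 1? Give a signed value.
+4.6

Distance in frame 1: 4.0. Distance in frame 3: 8.6.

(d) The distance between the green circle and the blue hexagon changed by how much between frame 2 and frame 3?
-3.6

Distance in frame 2: 5.2. Distance in frame 3: 1.6.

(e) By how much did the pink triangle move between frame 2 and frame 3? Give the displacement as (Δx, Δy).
(-1.5, 0.5)

The pink triangle was at (6.8, 3.6) in frame 2 and (5.3, 4.1) in frame 3.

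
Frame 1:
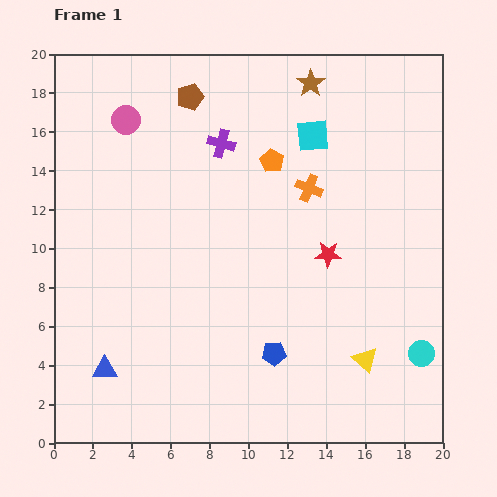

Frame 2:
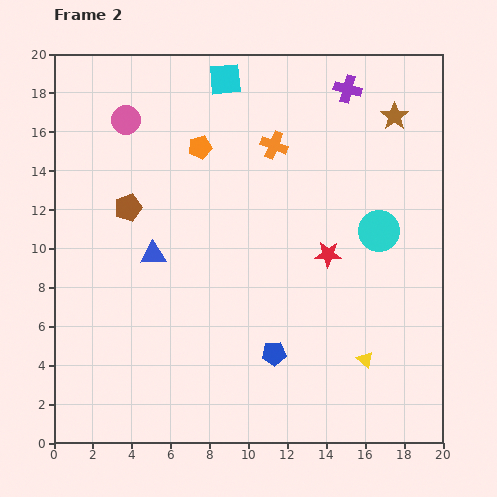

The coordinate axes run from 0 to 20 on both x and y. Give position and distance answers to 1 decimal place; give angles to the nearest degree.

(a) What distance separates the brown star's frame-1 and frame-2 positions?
4.6

The brown star moved from (13.2, 18.5) to (17.5, 16.8), a distance of √(4.3² + 1.7²) ≈ 4.6.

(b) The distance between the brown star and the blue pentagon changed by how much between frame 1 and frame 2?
-0.3

Distance in frame 1: 14.0. Distance in frame 2: 13.7.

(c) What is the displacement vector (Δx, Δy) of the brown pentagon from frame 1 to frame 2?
(-3.2, -5.7)

The brown pentagon was at (7.0, 17.8) in frame 1 and (3.8, 12.1) in frame 2.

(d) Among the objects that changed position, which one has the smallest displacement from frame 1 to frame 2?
the orange cross

(moved 2.8)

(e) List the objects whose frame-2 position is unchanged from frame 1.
the pink circle, the yellow triangle, the red star, the blue pentagon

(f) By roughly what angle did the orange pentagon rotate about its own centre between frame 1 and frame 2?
29° clockwise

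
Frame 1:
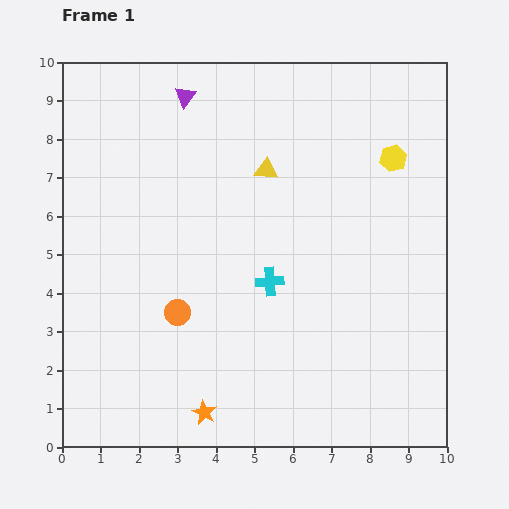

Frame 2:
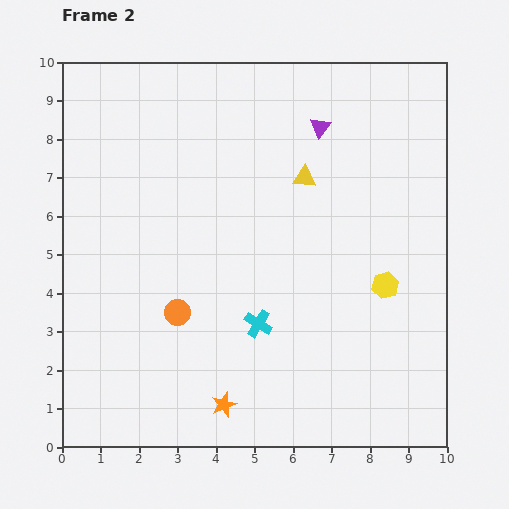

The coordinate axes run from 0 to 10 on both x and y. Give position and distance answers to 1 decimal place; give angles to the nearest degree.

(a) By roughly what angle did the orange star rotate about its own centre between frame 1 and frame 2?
24° clockwise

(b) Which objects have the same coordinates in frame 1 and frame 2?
the orange circle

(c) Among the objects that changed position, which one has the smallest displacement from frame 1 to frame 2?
the orange star

(moved 0.5)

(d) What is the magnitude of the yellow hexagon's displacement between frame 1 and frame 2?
3.3

The yellow hexagon moved from (8.6, 7.5) to (8.4, 4.2), a distance of √(0.2² + 3.3²) ≈ 3.3.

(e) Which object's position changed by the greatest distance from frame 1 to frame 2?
the purple triangle

(moved 3.6; next 3.3)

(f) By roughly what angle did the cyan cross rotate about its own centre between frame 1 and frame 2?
36° clockwise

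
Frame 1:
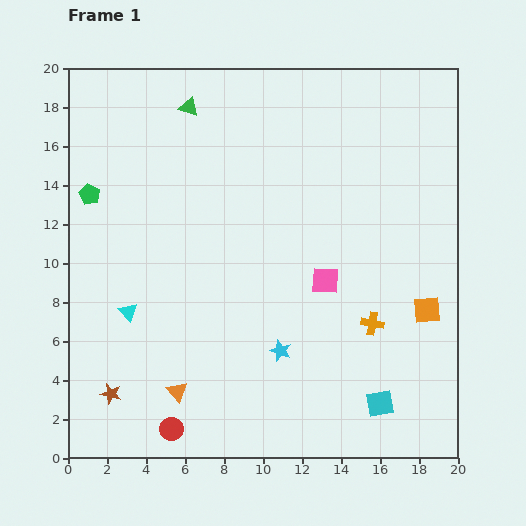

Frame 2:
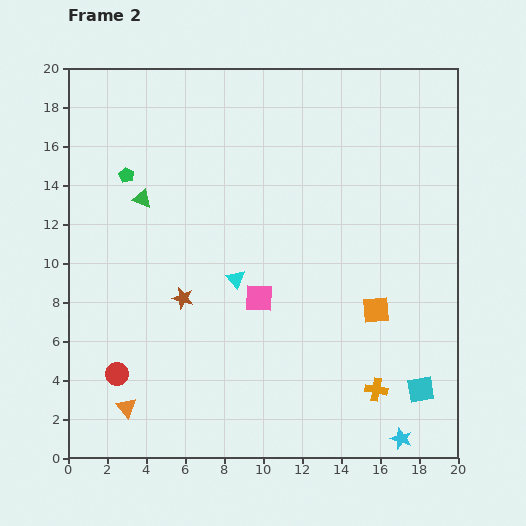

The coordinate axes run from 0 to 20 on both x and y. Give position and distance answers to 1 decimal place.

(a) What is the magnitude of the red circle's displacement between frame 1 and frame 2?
4.0

The red circle moved from (5.3, 1.5) to (2.5, 4.3), a distance of √(2.8² + 2.8²) ≈ 4.0.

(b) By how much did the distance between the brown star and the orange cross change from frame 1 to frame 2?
-2.9

Distance in frame 1: 13.9. Distance in frame 2: 11.0.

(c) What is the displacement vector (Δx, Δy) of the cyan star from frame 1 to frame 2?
(6.2, -4.5)

The cyan star was at (10.9, 5.5) in frame 1 and (17.1, 1.0) in frame 2.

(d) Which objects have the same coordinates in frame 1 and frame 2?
none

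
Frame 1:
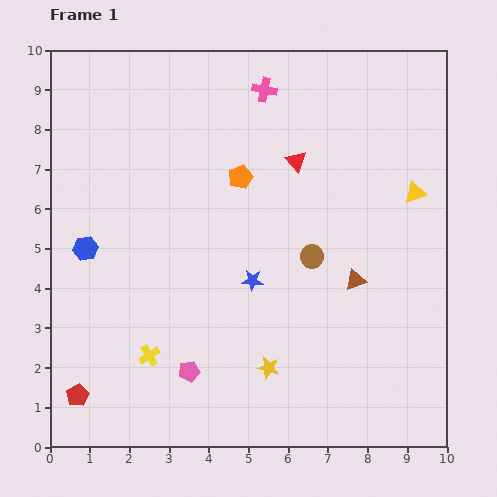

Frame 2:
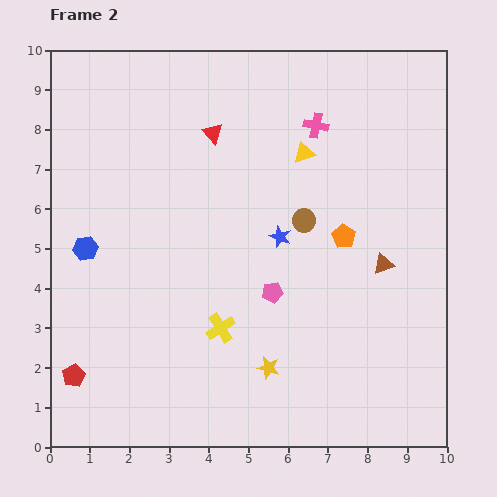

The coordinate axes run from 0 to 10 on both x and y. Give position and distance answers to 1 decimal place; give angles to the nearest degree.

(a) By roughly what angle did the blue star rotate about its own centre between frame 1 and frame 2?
18° clockwise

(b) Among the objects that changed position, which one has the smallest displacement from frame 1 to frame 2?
the red pentagon

(moved 0.5)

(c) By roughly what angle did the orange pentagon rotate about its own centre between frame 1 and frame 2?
19° counter-clockwise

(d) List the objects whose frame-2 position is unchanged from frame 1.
the yellow star, the blue hexagon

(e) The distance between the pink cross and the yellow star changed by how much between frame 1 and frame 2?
-0.8

Distance in frame 1: 7.0. Distance in frame 2: 6.2.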